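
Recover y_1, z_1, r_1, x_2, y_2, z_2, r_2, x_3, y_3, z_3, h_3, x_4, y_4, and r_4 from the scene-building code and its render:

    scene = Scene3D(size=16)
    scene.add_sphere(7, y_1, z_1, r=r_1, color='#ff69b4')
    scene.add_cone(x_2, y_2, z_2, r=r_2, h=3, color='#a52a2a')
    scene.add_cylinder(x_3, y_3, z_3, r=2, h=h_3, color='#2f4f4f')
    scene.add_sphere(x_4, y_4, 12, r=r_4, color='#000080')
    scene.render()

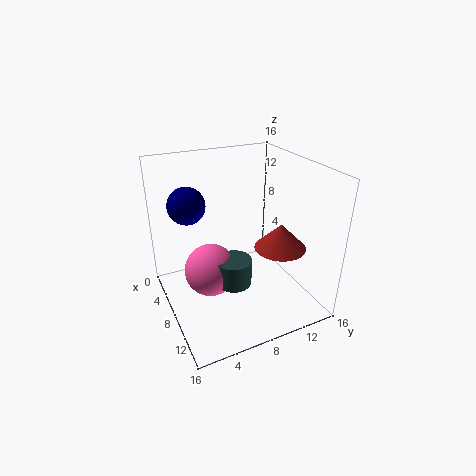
y_1 = 5
z_1 = 4
r_1 = 3
x_2 = 9
y_2 = 13
z_2 = 6
r_2 = 3
x_3 = 9
y_3 = 7
z_3 = 3
h_3 = 3
x_4 = 6
y_4 = 3
r_4 = 2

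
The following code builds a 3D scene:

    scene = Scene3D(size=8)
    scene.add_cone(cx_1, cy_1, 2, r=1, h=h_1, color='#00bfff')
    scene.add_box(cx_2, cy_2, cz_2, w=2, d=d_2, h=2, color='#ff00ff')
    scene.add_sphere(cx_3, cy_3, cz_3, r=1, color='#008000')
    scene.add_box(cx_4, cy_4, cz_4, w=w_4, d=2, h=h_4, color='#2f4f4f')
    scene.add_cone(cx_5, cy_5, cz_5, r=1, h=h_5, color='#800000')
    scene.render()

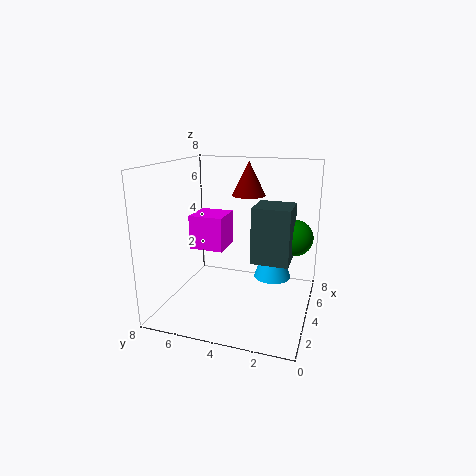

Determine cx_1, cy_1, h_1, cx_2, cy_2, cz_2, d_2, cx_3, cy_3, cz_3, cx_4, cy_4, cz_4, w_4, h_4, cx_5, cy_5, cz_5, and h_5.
cx_1 = 4; cy_1 = 2; h_1 = 3; cx_2 = 4; cy_2 = 5; cz_2 = 3; d_2 = 2; cx_3 = 5; cy_3 = 1; cz_3 = 4; cx_4 = 3; cy_4 = 1; cz_4 = 3; w_4 = 2; h_4 = 3; cx_5 = 6; cy_5 = 4; cz_5 = 6; h_5 = 2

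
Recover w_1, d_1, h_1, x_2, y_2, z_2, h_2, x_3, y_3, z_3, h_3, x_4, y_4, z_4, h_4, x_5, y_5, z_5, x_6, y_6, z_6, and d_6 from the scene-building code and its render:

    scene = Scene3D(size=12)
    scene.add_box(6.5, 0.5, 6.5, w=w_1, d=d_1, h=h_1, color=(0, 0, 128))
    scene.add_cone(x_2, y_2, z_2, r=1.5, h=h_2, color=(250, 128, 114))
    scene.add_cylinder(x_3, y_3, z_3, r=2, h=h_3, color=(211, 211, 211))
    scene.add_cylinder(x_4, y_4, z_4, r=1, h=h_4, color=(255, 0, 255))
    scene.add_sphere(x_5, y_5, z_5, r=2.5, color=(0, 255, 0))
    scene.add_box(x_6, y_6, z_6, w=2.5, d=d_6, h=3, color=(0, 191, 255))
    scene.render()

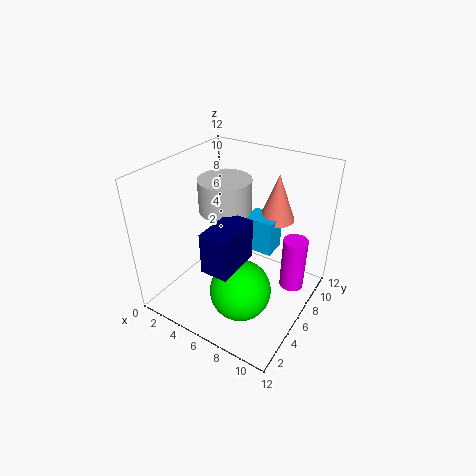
w_1 = 2
d_1 = 3.5
h_1 = 3
x_2 = 8
y_2 = 9
z_2 = 7
h_2 = 4
x_3 = 5.5
y_3 = 5
z_3 = 9
h_3 = 2.5
x_4 = 10.5
y_4 = 7.5
z_4 = 2
h_4 = 4.5
x_5 = 7.5
y_5 = 4
z_5 = 2.5
x_6 = 6
y_6 = 7
z_6 = 4.5
d_6 = 2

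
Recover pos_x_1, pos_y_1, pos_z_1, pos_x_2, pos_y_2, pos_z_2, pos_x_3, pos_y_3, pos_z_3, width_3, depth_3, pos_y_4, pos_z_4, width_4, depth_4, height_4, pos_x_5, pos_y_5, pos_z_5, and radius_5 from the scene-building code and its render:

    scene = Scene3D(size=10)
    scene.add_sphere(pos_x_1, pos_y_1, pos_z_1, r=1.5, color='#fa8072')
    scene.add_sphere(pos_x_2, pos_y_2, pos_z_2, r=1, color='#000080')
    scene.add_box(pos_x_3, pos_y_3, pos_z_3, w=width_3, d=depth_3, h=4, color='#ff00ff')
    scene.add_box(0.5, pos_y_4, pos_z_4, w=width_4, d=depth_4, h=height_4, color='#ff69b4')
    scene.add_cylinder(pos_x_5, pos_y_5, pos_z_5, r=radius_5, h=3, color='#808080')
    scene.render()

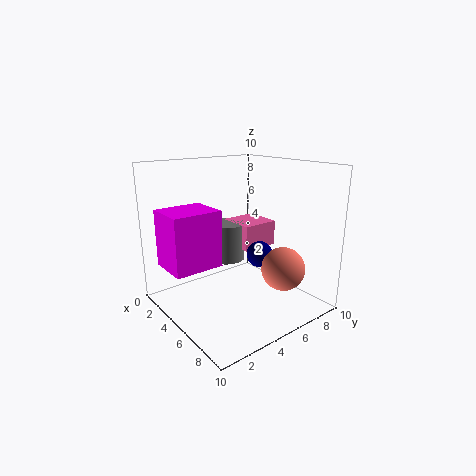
pos_x_1 = 7.5, pos_y_1 = 7, pos_z_1 = 3, pos_x_2 = 4.5, pos_y_2 = 7.5, pos_z_2 = 3, pos_x_3 = 1.5, pos_y_3 = 0.5, pos_z_3 = 3, width_3 = 3, depth_3 = 3.5, pos_y_4 = 7, pos_z_4 = 3, width_4 = 3, depth_4 = 3, height_4 = 2, pos_x_5 = 1.5, pos_y_5 = 6.5, pos_z_5 = 2, radius_5 = 1.5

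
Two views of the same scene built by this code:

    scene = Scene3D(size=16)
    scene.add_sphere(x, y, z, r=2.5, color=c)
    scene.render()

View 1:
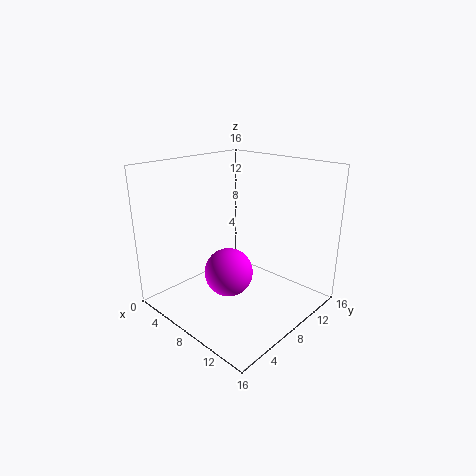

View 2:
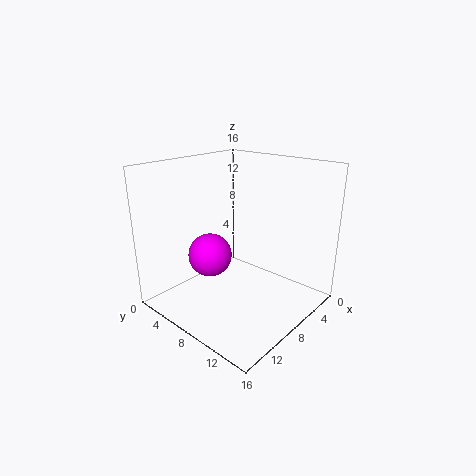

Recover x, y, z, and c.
x = 9.5, y = 5, z = 5.5, c = 'magenta'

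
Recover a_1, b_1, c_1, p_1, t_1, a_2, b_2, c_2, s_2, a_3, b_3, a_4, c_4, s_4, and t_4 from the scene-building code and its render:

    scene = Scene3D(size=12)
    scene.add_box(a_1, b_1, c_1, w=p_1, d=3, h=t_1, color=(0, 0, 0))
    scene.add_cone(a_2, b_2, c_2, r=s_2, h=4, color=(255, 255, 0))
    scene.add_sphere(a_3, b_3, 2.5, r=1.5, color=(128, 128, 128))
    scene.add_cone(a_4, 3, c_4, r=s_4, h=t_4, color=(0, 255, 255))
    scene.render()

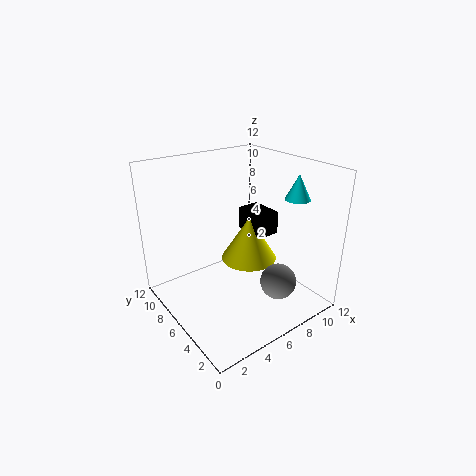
a_1 = 8
b_1 = 5.5
c_1 = 5.5
p_1 = 2
t_1 = 2
a_2 = 8
b_2 = 7
c_2 = 3
s_2 = 2.5
a_3 = 8
b_3 = 3
a_4 = 9.5
c_4 = 9.5
s_4 = 1
t_4 = 2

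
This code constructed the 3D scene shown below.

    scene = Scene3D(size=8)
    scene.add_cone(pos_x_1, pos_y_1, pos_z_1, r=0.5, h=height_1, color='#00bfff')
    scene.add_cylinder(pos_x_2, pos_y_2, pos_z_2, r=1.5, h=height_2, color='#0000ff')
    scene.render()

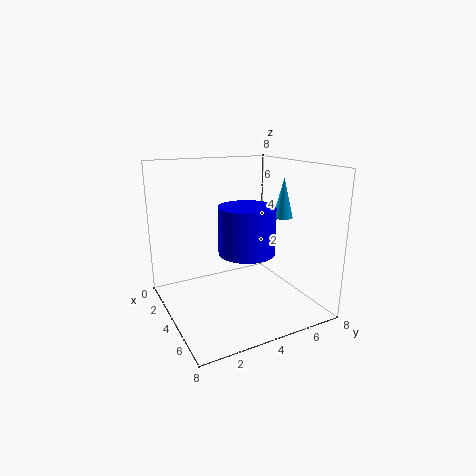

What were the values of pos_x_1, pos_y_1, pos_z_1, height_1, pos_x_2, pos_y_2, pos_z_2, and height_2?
pos_x_1 = 6
pos_y_1 = 5.5
pos_z_1 = 5.5
height_1 = 2
pos_x_2 = 5
pos_y_2 = 4
pos_z_2 = 3.5
height_2 = 2.5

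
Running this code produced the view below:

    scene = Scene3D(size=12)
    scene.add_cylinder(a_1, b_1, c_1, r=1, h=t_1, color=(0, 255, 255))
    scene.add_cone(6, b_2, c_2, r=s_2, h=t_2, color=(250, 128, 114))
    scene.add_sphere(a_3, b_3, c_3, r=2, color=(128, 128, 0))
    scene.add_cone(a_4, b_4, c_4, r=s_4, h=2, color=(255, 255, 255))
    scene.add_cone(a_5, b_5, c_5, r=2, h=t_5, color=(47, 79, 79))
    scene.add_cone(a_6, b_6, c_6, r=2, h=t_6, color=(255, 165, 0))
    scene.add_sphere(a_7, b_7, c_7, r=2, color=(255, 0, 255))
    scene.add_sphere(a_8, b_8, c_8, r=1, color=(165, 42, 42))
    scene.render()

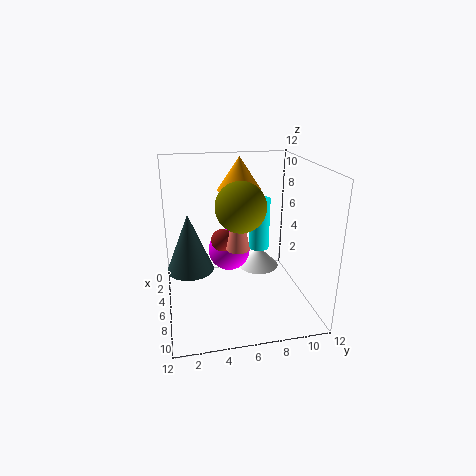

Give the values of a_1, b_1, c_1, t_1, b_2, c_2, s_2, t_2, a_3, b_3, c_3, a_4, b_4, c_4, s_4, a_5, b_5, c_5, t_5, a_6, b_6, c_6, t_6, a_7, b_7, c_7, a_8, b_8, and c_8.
a_1 = 2, b_1 = 9, c_1 = 3, t_1 = 5, b_2 = 6, c_2 = 5, s_2 = 1, t_2 = 5, a_3 = 7, b_3 = 6, c_3 = 9, a_4 = 2, b_4 = 9, c_4 = 1, s_4 = 2, a_5 = 5, b_5 = 2, c_5 = 3, t_5 = 5, a_6 = 2, b_6 = 7, c_6 = 9, t_6 = 3, a_7 = 2, b_7 = 6, c_7 = 3, a_8 = 4, b_8 = 5, c_8 = 5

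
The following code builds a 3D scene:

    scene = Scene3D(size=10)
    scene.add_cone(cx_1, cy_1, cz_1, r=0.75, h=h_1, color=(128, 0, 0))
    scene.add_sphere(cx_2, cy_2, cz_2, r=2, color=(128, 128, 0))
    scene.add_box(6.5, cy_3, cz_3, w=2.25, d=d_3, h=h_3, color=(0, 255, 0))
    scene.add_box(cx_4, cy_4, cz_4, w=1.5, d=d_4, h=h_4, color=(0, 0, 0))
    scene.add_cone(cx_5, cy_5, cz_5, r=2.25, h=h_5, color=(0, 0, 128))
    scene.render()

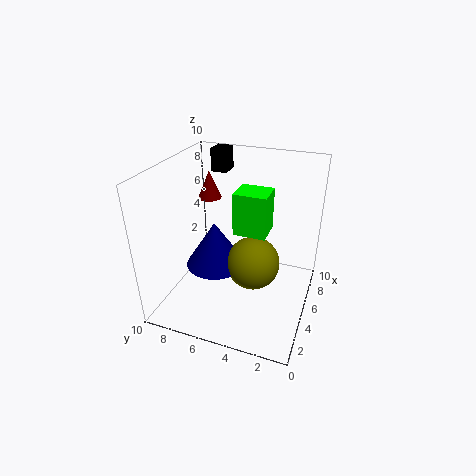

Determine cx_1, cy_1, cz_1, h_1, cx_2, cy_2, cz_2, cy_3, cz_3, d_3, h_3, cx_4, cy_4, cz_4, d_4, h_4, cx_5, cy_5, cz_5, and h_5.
cx_1 = 4.5, cy_1 = 6.75, cz_1 = 8, h_1 = 1.75, cx_2 = 6.25, cy_2 = 4.25, cz_2 = 2.25, cy_3 = 3.5, cz_3 = 4.25, d_3 = 2.5, h_3 = 3.25, cx_4 = 8.5, cy_4 = 7.25, cz_4 = 8.25, d_4 = 1.25, h_4 = 1.75, cx_5 = 6, cy_5 = 7.25, cz_5 = 1.75, h_5 = 3.5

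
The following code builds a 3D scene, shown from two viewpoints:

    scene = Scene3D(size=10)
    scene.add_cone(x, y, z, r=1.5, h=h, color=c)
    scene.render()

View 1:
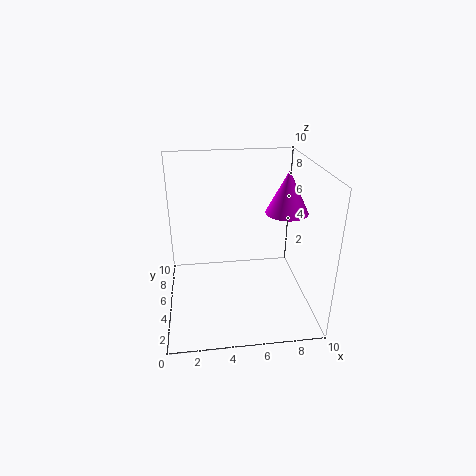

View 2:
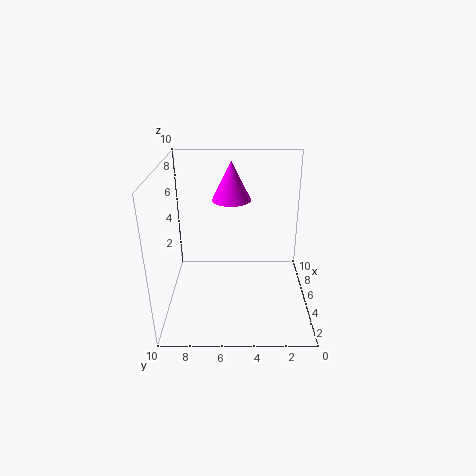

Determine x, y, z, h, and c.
x = 8.5, y = 5.5, z = 6.5, h = 3, c = 'magenta'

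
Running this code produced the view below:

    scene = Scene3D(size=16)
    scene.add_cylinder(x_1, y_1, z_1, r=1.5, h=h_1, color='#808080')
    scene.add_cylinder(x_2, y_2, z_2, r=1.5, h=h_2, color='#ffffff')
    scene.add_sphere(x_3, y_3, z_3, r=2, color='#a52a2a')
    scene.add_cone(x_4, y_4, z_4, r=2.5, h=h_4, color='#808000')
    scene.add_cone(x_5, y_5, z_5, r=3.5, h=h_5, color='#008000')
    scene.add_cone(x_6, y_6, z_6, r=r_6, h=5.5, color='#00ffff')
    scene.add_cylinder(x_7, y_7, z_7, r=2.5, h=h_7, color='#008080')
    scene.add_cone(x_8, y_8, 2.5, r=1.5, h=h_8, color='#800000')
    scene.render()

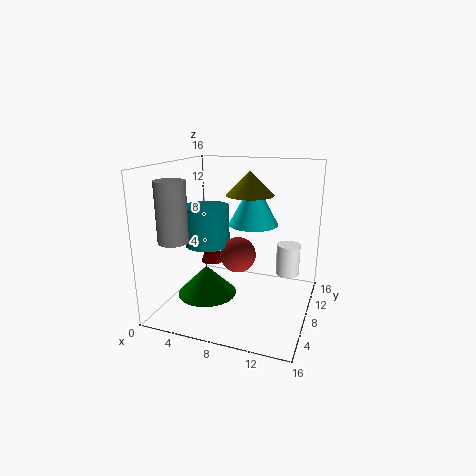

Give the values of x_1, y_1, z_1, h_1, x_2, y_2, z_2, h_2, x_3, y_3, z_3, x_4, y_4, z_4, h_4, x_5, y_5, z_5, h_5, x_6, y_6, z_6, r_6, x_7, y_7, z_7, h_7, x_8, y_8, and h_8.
x_1 = 3.5, y_1 = 2, z_1 = 9, h_1 = 6, x_2 = 12.5, y_2 = 14.5, z_2 = 1.5, h_2 = 4, x_3 = 8, y_3 = 8, z_3 = 6, x_4 = 9.5, y_4 = 7.5, z_4 = 13, h_4 = 2.5, x_5 = 4, y_5 = 8, z_5 = 0.5, h_5 = 3.5, x_6 = 8.5, y_6 = 12, z_6 = 8.5, r_6 = 3, x_7 = 4.5, y_7 = 7.5, z_7 = 7, h_7 = 4.5, x_8 = 2.5, y_8 = 13, h_8 = 4.5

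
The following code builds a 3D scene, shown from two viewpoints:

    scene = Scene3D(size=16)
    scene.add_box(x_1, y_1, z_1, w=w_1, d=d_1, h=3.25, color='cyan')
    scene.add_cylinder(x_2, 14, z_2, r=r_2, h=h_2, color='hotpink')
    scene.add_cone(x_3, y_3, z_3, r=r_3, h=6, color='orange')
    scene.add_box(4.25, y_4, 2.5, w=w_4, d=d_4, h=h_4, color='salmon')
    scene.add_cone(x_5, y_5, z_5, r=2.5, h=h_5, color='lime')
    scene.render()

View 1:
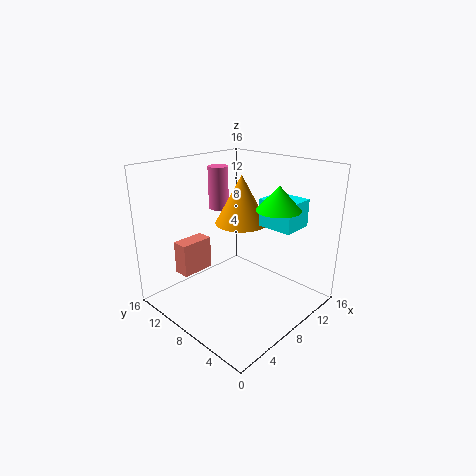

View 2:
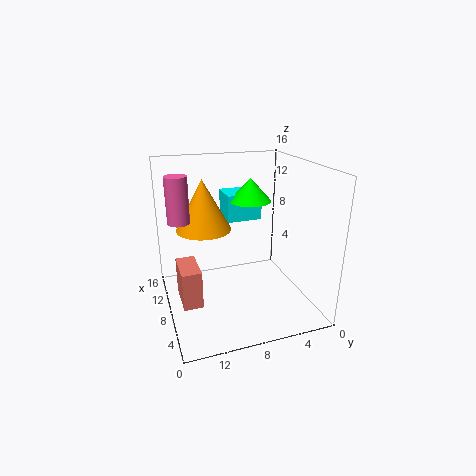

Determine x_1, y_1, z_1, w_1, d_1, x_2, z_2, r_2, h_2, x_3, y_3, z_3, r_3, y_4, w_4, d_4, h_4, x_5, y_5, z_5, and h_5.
x_1 = 11.5; y_1 = 3.75; z_1 = 8.5; w_1 = 3.75; d_1 = 4.25; x_2 = 10.75; z_2 = 9.5; r_2 = 1.25; h_2 = 5.25; x_3 = 11.75; y_3 = 11; z_3 = 8; r_3 = 3.25; y_4 = 13; w_4 = 4; d_4 = 2; h_4 = 4; x_5 = 11.5; y_5 = 5.25; z_5 = 11; h_5 = 2.75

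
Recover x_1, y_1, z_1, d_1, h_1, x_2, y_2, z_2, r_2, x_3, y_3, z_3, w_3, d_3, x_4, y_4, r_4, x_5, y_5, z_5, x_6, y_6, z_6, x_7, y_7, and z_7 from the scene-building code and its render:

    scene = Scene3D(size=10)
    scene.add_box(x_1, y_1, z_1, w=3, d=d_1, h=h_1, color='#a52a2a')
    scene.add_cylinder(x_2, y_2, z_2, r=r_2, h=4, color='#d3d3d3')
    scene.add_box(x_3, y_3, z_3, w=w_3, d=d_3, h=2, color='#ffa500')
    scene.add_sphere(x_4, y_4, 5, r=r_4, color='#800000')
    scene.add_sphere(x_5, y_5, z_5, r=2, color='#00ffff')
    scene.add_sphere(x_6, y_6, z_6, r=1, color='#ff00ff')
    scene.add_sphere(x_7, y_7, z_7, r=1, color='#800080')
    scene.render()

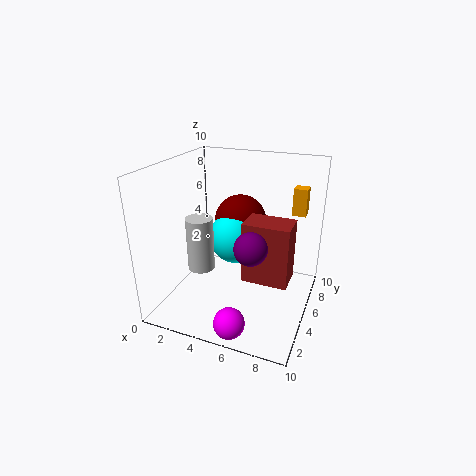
x_1 = 6, y_1 = 3, z_1 = 3, d_1 = 2, h_1 = 4, x_2 = 2, y_2 = 5, z_2 = 2, r_2 = 1, x_3 = 8, y_3 = 8, z_3 = 6, w_3 = 1, d_3 = 1, x_4 = 4, y_4 = 8, r_4 = 2, x_5 = 4, y_5 = 7, z_5 = 4, x_6 = 6, y_6 = 1, z_6 = 1, x_7 = 7, y_7 = 2, z_7 = 6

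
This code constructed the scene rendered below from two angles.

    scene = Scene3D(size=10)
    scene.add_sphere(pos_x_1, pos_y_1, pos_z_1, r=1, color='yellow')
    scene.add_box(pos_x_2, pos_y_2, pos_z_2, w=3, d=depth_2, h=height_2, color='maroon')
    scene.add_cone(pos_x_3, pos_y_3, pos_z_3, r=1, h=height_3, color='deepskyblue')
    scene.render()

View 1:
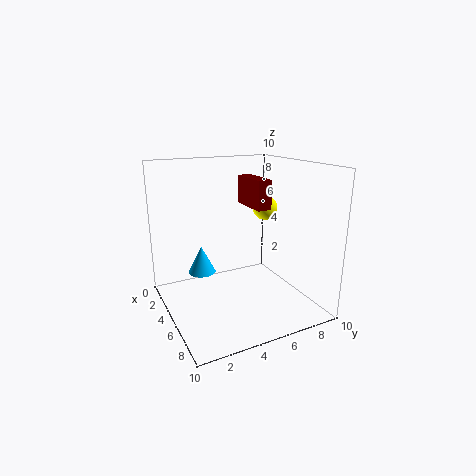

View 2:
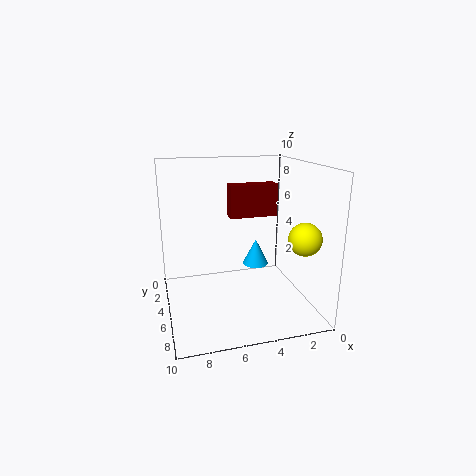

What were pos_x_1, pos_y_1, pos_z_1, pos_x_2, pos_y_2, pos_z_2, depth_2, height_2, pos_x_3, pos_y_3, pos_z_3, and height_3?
pos_x_1 = 2; pos_y_1 = 9; pos_z_1 = 6; pos_x_2 = 3; pos_y_2 = 6; pos_z_2 = 7; depth_2 = 1; height_2 = 2; pos_x_3 = 3; pos_y_3 = 3; pos_z_3 = 2; height_3 = 2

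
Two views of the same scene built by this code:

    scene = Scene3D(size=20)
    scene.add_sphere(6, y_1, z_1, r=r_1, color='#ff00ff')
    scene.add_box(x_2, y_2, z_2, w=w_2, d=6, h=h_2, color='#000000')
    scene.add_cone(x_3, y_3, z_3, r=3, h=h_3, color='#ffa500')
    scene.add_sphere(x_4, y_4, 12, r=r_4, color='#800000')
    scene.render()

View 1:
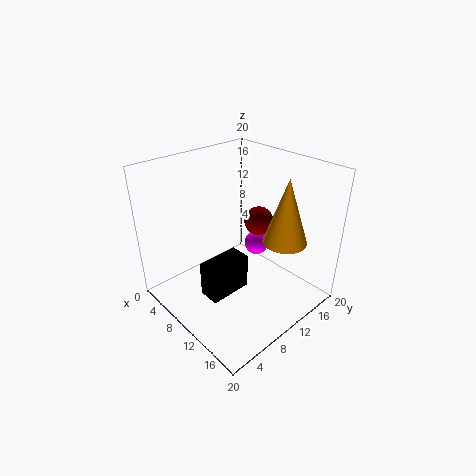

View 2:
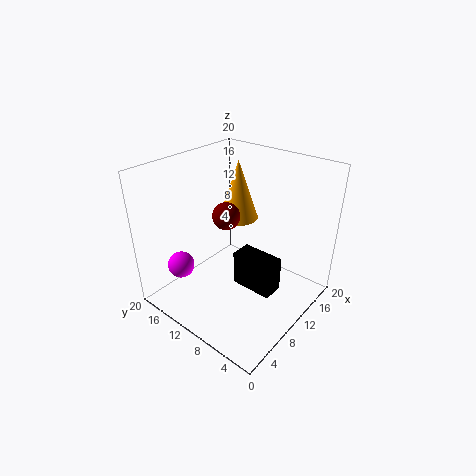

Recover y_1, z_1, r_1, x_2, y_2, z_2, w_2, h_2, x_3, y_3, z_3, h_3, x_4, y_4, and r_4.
y_1 = 18
z_1 = 4
r_1 = 2
x_2 = 9
y_2 = 4
z_2 = 3
w_2 = 3
h_2 = 5
x_3 = 15
y_3 = 14
z_3 = 10
h_3 = 9
x_4 = 11
y_4 = 13
r_4 = 2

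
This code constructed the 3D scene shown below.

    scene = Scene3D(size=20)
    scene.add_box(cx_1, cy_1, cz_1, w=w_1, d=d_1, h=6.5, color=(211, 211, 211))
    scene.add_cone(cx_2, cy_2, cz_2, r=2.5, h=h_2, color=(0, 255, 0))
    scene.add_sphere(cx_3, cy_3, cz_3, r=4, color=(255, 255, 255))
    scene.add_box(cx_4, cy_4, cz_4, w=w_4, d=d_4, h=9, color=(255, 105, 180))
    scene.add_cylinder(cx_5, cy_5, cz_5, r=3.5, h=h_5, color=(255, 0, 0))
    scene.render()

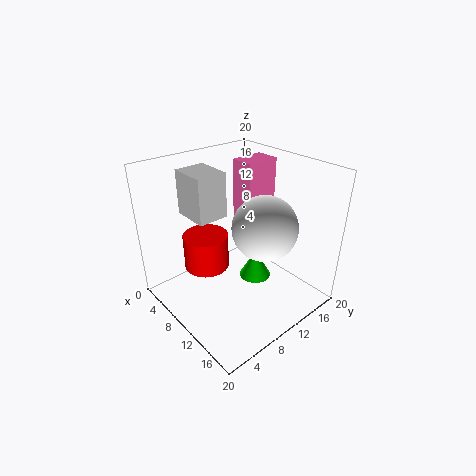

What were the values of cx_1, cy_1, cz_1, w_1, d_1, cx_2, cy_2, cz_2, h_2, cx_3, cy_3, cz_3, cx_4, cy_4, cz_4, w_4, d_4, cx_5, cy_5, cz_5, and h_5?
cx_1 = 1.5; cy_1 = 6; cz_1 = 12; w_1 = 5.5; d_1 = 4.5; cx_2 = 8.5; cy_2 = 15; cz_2 = 0.5; h_2 = 4.5; cx_3 = 15.5; cy_3 = 9.5; cz_3 = 14; cx_4 = 5.5; cy_4 = 13; cz_4 = 10.5; w_4 = 3.5; d_4 = 5; cx_5 = 3.5; cy_5 = 9; cz_5 = 2.5; h_5 = 5.5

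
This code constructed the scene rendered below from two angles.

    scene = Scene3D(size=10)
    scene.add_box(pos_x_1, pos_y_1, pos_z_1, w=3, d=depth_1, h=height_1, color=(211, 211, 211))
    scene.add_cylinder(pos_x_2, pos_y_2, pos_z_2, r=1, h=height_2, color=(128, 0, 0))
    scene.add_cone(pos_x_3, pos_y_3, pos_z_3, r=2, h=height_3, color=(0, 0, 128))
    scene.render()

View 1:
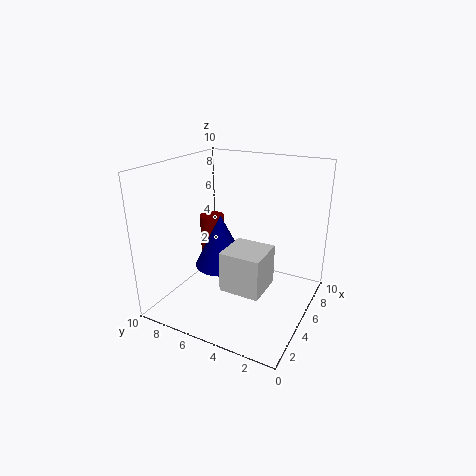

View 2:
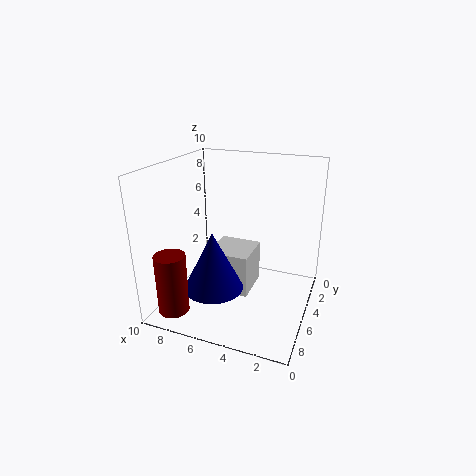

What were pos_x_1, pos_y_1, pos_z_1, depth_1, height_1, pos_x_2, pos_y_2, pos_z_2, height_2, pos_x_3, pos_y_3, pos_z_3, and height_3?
pos_x_1 = 4; pos_y_1 = 3; pos_z_1 = 1; depth_1 = 3; height_1 = 3; pos_x_2 = 8; pos_y_2 = 9; pos_z_2 = 1; height_2 = 4; pos_x_3 = 6; pos_y_3 = 7; pos_z_3 = 2; height_3 = 4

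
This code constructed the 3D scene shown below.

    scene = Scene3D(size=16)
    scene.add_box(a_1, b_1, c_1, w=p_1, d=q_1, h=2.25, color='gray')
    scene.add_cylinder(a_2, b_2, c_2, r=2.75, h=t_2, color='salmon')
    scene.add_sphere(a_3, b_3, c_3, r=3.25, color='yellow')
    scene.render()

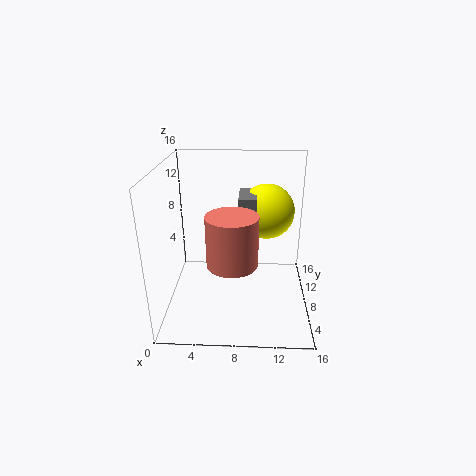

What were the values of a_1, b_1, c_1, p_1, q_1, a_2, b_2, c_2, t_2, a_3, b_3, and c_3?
a_1 = 8
b_1 = 8.5
c_1 = 10
p_1 = 2
q_1 = 4.25
a_2 = 7.5
b_2 = 5.75
c_2 = 6
t_2 = 5.5
a_3 = 11.25
b_3 = 11.75
c_3 = 9.75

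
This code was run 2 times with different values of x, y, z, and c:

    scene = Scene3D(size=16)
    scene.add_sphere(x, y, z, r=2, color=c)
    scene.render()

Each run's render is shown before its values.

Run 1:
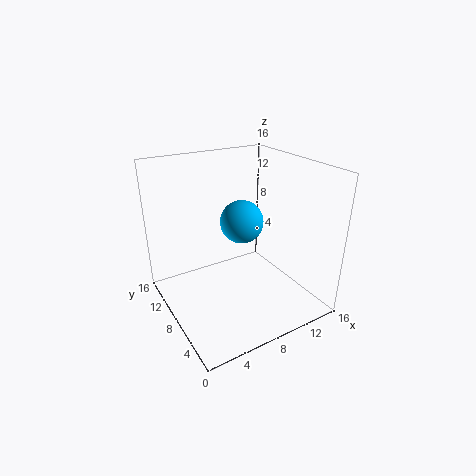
x = 6; y = 4; z = 12; c = 'deepskyblue'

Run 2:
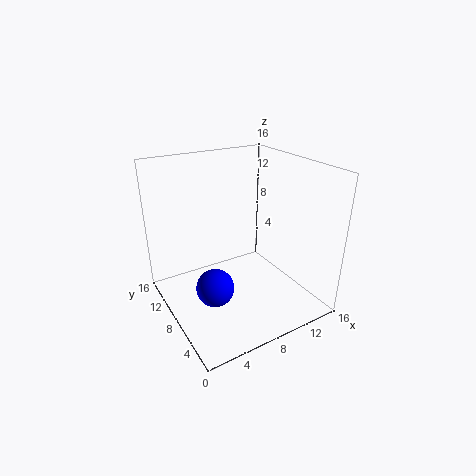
x = 4; y = 6; z = 4; c = 'blue'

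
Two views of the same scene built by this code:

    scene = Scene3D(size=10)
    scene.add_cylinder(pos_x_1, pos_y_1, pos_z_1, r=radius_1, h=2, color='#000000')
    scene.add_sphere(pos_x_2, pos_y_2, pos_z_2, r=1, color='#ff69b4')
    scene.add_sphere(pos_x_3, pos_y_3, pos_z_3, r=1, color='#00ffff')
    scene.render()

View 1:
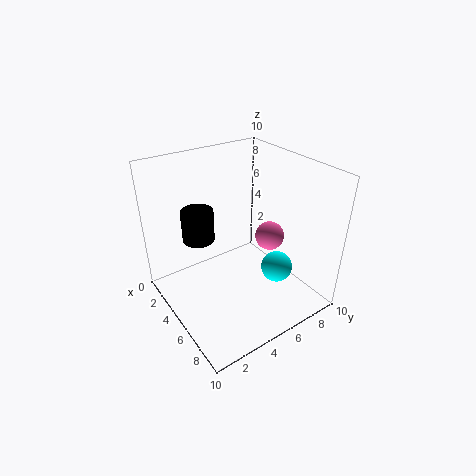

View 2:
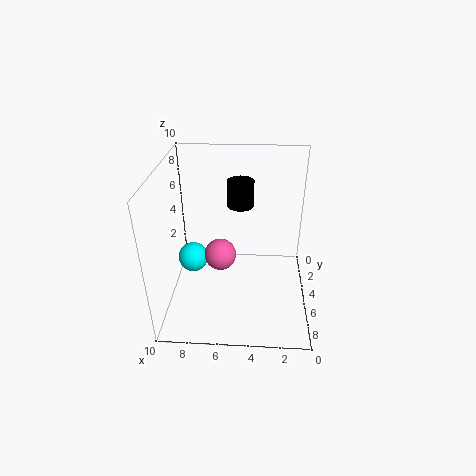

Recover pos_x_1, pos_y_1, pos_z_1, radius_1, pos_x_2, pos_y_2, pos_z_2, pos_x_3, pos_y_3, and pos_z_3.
pos_x_1 = 5, pos_y_1 = 2, pos_z_1 = 6, radius_1 = 1, pos_x_2 = 6, pos_y_2 = 7, pos_z_2 = 5, pos_x_3 = 8, pos_y_3 = 6, pos_z_3 = 4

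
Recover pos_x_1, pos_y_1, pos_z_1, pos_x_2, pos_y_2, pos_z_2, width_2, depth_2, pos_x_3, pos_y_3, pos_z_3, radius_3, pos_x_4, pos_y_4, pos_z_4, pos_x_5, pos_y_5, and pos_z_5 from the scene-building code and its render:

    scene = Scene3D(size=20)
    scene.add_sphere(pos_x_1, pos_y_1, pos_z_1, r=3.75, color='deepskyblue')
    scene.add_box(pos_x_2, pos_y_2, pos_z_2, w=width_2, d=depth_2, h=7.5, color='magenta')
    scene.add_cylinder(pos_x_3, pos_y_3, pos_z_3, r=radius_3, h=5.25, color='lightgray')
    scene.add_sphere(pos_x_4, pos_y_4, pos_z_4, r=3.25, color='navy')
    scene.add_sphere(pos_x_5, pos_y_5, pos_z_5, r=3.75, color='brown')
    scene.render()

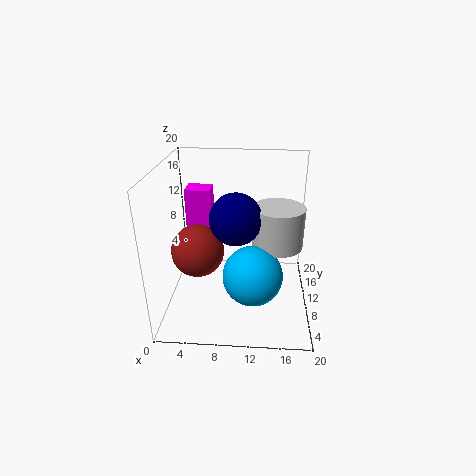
pos_x_1 = 12.25; pos_y_1 = 4.25; pos_z_1 = 7.75; pos_x_2 = 2; pos_y_2 = 13.5; pos_z_2 = 8; width_2 = 3.75; depth_2 = 3.25; pos_x_3 = 15.25; pos_y_3 = 7.5; pos_z_3 = 10.5; radius_3 = 3.25; pos_x_4 = 10; pos_y_4 = 6.25; pos_z_4 = 14.5; pos_x_5 = 4.25; pos_y_5 = 10; pos_z_5 = 7.75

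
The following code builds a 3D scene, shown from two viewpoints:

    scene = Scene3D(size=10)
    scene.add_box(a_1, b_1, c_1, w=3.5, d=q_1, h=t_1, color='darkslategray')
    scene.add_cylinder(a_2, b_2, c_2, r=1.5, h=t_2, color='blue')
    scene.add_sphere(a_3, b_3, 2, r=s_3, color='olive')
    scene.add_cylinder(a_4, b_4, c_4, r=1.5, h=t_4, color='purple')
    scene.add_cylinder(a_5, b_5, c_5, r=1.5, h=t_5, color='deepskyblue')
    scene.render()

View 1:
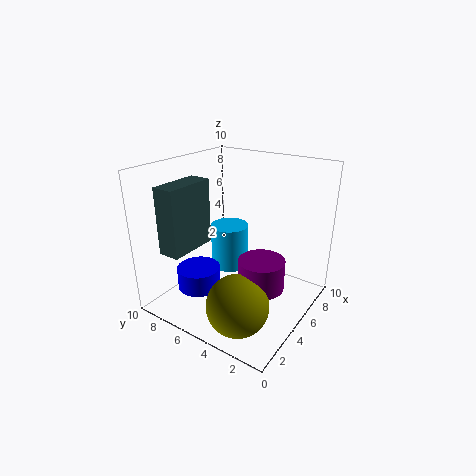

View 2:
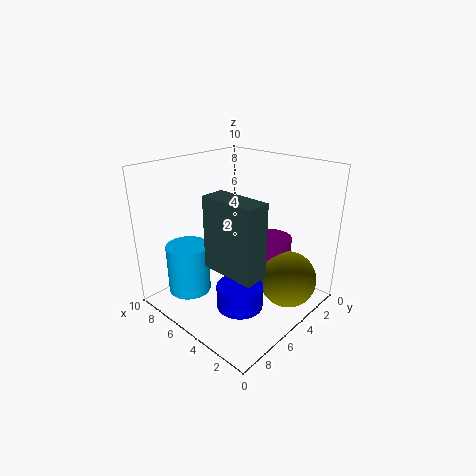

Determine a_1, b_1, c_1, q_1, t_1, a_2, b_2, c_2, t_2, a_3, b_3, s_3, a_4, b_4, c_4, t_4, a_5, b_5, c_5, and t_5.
a_1 = 1
b_1 = 7
c_1 = 4.5
q_1 = 1.5
t_1 = 4.5
a_2 = 3
b_2 = 7
c_2 = 1.5
t_2 = 1.5
a_3 = 2
b_3 = 3
s_3 = 2
a_4 = 4
b_4 = 2.5
c_4 = 2.5
t_4 = 2
a_5 = 7.5
b_5 = 7.5
c_5 = 1
t_5 = 3.5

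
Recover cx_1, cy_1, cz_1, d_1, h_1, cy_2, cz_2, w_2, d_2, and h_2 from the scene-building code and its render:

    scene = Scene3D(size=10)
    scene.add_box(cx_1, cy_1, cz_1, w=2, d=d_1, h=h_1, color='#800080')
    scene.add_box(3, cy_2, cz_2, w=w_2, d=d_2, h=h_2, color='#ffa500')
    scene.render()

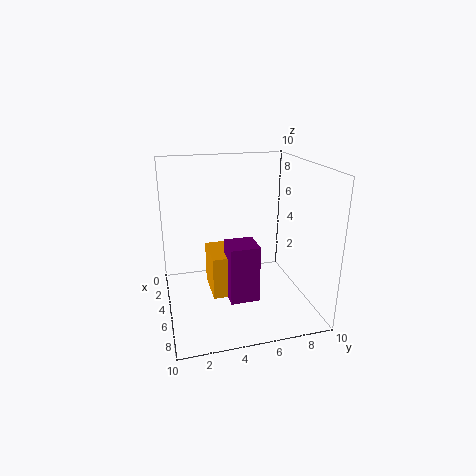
cx_1 = 5
cy_1 = 4
cz_1 = 1
d_1 = 2
h_1 = 4
cy_2 = 3
cz_2 = 1
w_2 = 3
d_2 = 2
h_2 = 3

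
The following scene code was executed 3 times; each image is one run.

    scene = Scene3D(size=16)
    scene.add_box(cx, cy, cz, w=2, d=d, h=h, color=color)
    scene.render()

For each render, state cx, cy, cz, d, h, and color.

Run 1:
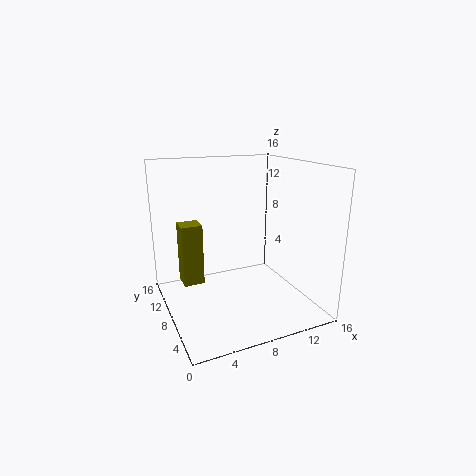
cx = 1
cy = 5
cz = 5
d = 2
h = 6
color = 'olive'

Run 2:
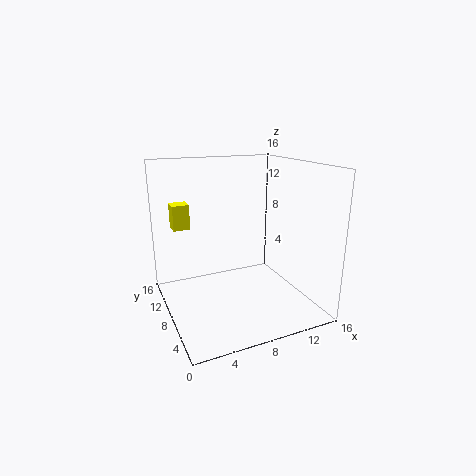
cx = 2
cy = 13
cz = 8
d = 2
h = 3
color = 'yellow'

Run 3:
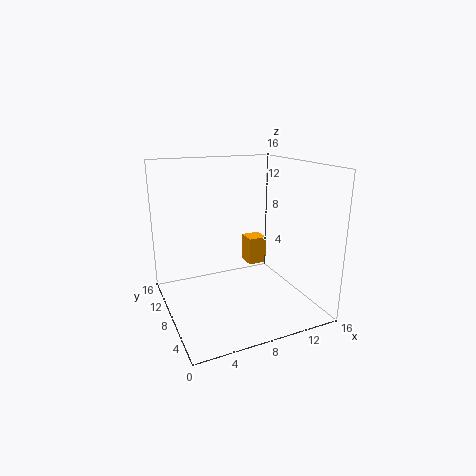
cx = 9
cy = 7
cz = 5
d = 2
h = 3
color = 'orange'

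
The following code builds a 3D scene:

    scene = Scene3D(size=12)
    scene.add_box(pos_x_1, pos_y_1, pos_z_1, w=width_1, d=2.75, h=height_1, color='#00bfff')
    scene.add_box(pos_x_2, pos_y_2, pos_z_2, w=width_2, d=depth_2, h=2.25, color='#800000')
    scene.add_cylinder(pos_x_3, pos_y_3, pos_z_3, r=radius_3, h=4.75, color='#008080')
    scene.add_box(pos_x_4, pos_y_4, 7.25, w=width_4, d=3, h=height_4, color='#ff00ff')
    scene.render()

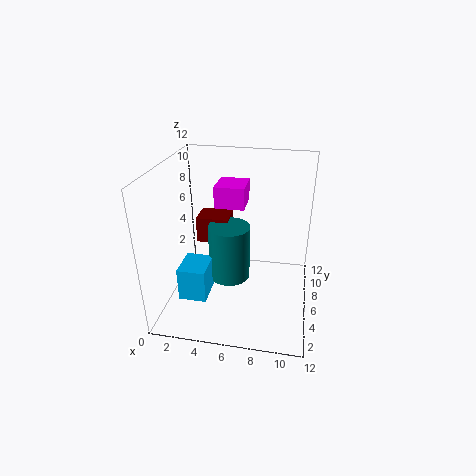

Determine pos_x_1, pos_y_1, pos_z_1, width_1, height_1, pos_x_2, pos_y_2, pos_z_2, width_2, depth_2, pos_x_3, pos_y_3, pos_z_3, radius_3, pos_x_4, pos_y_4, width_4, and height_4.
pos_x_1 = 1.75
pos_y_1 = 2.5
pos_z_1 = 1.75
width_1 = 2.25
height_1 = 2.75
pos_x_2 = 2.25
pos_y_2 = 6.5
pos_z_2 = 5
width_2 = 2.75
depth_2 = 2.25
pos_x_3 = 5.25
pos_y_3 = 6
pos_z_3 = 2.25
radius_3 = 1.75
pos_x_4 = 3.25
pos_y_4 = 8.75
width_4 = 2.75
height_4 = 2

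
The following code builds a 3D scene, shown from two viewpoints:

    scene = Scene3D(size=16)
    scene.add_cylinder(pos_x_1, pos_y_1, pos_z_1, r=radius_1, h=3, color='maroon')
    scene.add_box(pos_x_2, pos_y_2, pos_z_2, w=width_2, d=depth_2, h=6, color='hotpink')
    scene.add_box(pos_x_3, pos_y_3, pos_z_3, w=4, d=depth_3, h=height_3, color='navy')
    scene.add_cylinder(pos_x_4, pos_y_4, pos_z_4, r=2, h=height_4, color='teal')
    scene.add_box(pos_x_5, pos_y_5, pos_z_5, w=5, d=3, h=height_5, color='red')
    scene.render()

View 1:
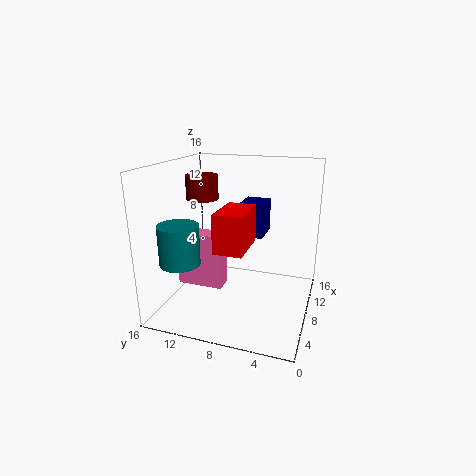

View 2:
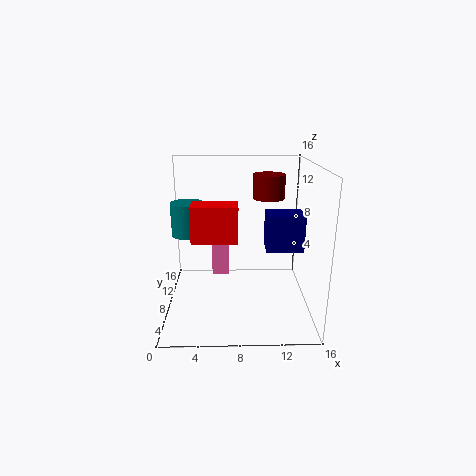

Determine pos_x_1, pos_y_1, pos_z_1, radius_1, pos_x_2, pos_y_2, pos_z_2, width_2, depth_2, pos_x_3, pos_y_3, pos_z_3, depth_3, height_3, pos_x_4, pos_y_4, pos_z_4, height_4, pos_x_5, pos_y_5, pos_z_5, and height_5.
pos_x_1 = 12
pos_y_1 = 14
pos_z_1 = 11
radius_1 = 2
pos_x_2 = 5
pos_y_2 = 9
pos_z_2 = 3
width_2 = 2
depth_2 = 5
pos_x_3 = 11
pos_y_3 = 6
pos_z_3 = 7
depth_3 = 3
height_3 = 4
pos_x_4 = 2
pos_y_4 = 12
pos_z_4 = 7
height_4 = 4
pos_x_5 = 3
pos_y_5 = 6
pos_z_5 = 8
height_5 = 4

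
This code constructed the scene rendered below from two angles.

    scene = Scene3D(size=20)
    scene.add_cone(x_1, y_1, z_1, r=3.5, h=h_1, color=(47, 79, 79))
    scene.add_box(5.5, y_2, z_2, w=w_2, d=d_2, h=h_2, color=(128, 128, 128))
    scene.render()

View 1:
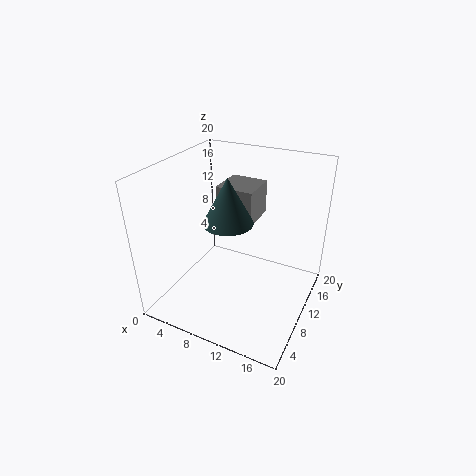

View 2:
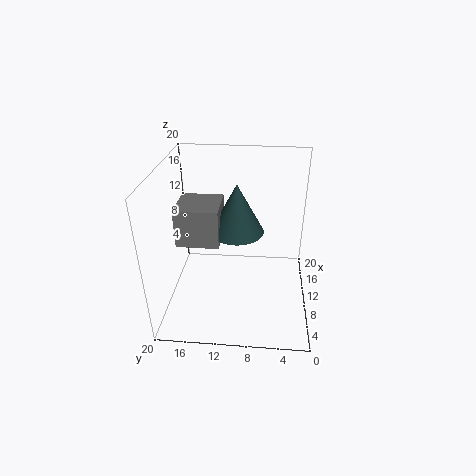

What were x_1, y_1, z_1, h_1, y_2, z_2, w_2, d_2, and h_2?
x_1 = 8.5
y_1 = 10
z_1 = 12
h_1 = 6.5
y_2 = 12
z_2 = 11
w_2 = 5.5
d_2 = 5.5
h_2 = 5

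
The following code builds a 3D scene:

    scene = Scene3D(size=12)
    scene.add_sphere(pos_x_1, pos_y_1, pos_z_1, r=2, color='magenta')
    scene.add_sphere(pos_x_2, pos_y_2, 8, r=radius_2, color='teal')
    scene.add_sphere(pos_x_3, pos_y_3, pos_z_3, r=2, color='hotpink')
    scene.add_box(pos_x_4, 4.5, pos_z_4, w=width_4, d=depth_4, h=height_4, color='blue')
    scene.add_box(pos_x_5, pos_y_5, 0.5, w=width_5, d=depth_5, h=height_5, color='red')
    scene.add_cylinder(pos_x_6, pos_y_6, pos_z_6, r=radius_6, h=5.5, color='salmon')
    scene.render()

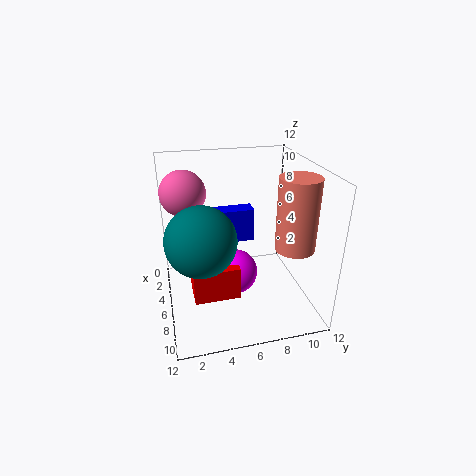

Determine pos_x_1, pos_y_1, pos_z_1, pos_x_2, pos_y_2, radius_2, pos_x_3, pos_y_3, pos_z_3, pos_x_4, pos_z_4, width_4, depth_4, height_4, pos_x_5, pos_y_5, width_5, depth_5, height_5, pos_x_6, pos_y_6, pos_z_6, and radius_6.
pos_x_1 = 5, pos_y_1 = 6, pos_z_1 = 2, pos_x_2 = 9.5, pos_y_2 = 2.5, radius_2 = 2.5, pos_x_3 = 2.5, pos_y_3 = 2, pos_z_3 = 9, pos_x_4 = 2.5, pos_z_4 = 4.5, width_4 = 1.5, depth_4 = 3.5, height_4 = 3, pos_x_5 = 4, pos_y_5 = 2, width_5 = 3, depth_5 = 4, height_5 = 3, pos_x_6 = 9.5, pos_y_6 = 9.5, pos_z_6 = 6.5, radius_6 = 1.5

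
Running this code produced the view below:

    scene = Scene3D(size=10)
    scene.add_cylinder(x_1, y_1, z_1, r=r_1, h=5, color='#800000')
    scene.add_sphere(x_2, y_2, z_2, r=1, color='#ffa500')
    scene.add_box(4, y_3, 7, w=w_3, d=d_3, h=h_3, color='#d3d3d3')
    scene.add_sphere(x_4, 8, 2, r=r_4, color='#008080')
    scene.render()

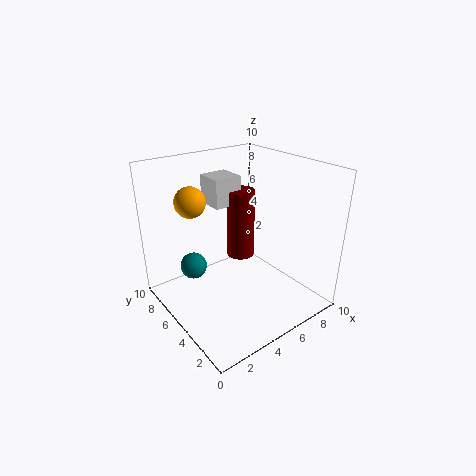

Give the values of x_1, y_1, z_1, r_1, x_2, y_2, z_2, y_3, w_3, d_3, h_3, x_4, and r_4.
x_1 = 6, y_1 = 6, z_1 = 3, r_1 = 1, x_2 = 2, y_2 = 6, z_2 = 8, y_3 = 6, w_3 = 2, d_3 = 2, h_3 = 2, x_4 = 3, r_4 = 1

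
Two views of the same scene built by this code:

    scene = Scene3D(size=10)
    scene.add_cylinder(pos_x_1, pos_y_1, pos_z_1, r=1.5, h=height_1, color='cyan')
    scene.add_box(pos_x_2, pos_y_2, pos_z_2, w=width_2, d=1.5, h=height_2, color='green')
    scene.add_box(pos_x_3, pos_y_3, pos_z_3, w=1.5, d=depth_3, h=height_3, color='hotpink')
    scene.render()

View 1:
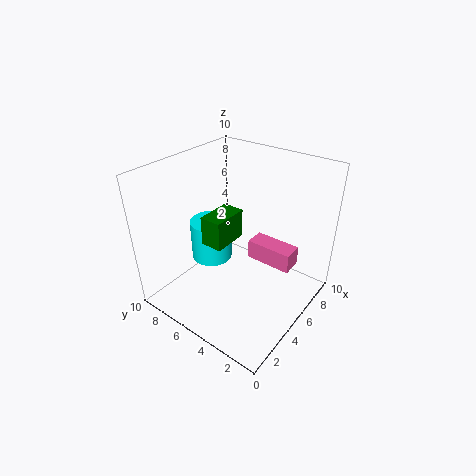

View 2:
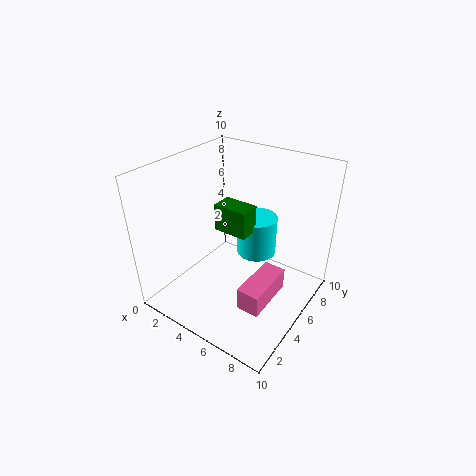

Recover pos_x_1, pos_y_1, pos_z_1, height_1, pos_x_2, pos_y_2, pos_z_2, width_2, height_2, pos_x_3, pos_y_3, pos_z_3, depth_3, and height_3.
pos_x_1 = 5
pos_y_1 = 7.5
pos_z_1 = 2.5
height_1 = 3
pos_x_2 = 3
pos_y_2 = 5
pos_z_2 = 5
width_2 = 2.5
height_2 = 2
pos_x_3 = 7
pos_y_3 = 2
pos_z_3 = 2
depth_3 = 3.5
height_3 = 1.5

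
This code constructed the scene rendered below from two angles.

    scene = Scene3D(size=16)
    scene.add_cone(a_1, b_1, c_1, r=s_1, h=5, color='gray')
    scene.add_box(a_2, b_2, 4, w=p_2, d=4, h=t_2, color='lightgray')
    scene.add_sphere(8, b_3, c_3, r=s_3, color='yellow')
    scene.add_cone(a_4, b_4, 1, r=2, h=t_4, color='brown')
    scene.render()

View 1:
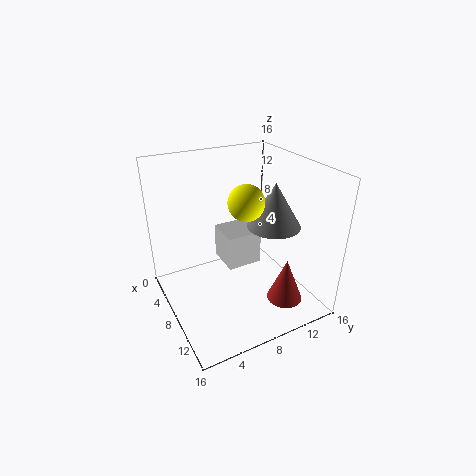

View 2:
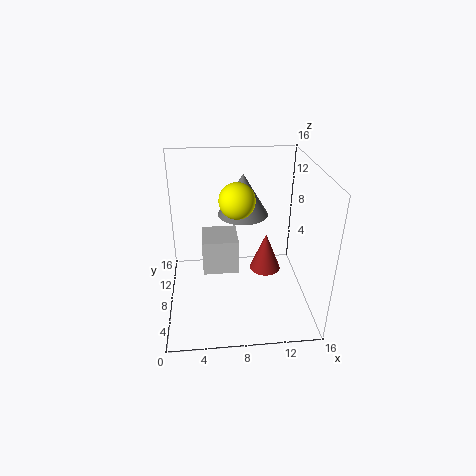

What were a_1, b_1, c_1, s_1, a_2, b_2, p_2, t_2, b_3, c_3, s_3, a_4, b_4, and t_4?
a_1 = 9, b_1 = 12, c_1 = 9, s_1 = 3, a_2 = 4, b_2 = 7, p_2 = 4, t_2 = 4, b_3 = 9, c_3 = 12, s_3 = 2, a_4 = 12, b_4 = 12, t_4 = 5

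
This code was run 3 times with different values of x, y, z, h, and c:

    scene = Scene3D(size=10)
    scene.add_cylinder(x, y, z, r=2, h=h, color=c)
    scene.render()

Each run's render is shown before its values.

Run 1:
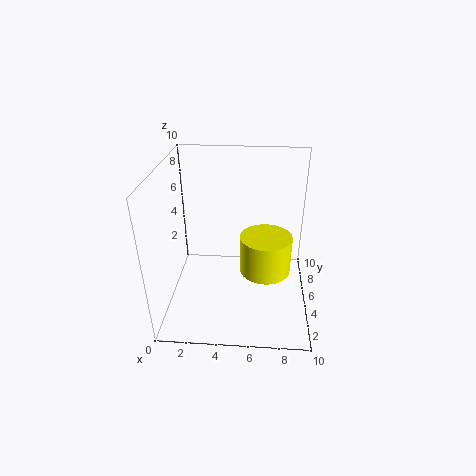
x = 7, y = 7, z = 1, h = 3, c = 'yellow'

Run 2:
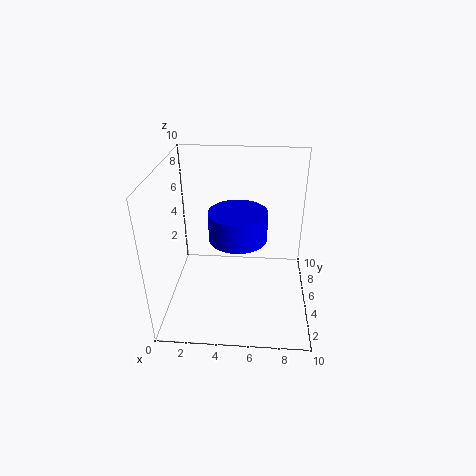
x = 5, y = 5, z = 5, h = 2, c = 'blue'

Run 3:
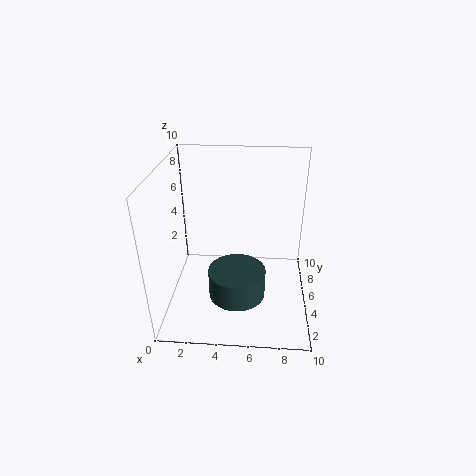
x = 5, y = 4, z = 1, h = 2, c = 'darkslategray'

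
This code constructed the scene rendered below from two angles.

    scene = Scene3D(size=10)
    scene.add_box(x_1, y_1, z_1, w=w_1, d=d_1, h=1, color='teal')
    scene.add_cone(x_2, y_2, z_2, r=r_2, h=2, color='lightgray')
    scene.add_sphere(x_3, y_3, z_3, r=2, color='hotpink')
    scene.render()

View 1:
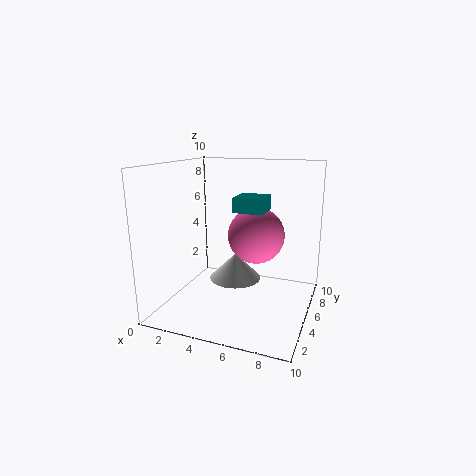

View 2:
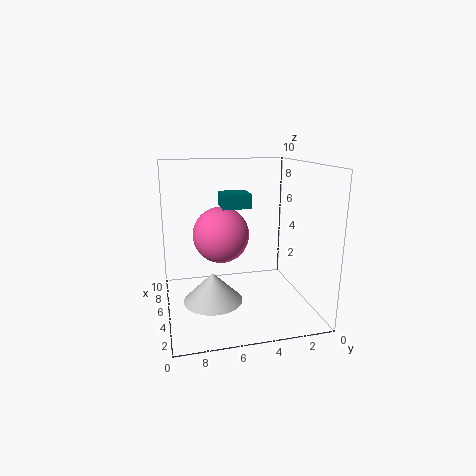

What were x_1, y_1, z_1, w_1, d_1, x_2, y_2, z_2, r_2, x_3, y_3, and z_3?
x_1 = 5
y_1 = 4
z_1 = 7
w_1 = 2
d_1 = 2
x_2 = 4
y_2 = 7
z_2 = 1
r_2 = 2
x_3 = 6
y_3 = 6
z_3 = 5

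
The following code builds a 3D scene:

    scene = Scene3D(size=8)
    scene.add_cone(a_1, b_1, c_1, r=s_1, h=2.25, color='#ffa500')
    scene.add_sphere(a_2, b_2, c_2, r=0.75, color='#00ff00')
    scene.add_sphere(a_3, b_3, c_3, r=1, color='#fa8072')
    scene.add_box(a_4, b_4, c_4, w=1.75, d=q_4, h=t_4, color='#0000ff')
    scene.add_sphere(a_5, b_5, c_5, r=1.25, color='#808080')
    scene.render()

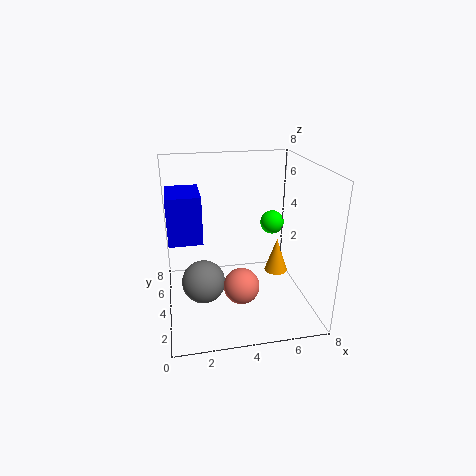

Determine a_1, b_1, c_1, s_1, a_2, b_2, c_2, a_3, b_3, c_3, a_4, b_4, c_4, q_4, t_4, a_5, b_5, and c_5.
a_1 = 7
b_1 = 6
c_1 = 0.5
s_1 = 0.75
a_2 = 6.75
b_2 = 6.5
c_2 = 3.75
a_3 = 4
b_3 = 3
c_3 = 1.5
a_4 = 0.25
b_4 = 3
c_4 = 4.25
q_4 = 2.5
t_4 = 2.5
a_5 = 2
b_5 = 4.25
c_5 = 1.25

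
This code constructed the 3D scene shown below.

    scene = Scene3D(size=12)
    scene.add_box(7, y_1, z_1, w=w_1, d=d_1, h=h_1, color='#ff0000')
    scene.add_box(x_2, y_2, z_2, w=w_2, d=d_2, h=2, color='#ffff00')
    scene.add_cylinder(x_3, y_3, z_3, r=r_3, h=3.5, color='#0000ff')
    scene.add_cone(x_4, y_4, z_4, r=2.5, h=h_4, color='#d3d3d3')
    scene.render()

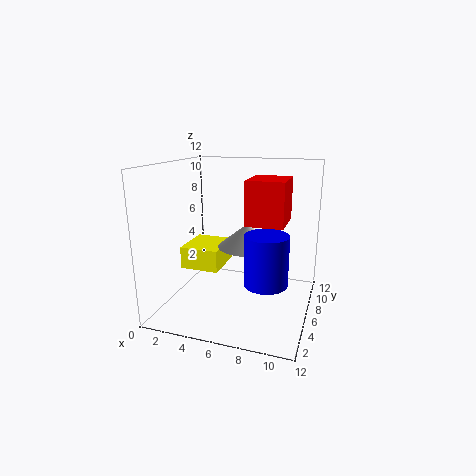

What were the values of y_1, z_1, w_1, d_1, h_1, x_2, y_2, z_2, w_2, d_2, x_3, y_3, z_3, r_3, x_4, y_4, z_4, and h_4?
y_1 = 4.5; z_1 = 7.5; w_1 = 3; d_1 = 3.5; h_1 = 3.5; x_2 = 0.5; y_2 = 6; z_2 = 2.5; w_2 = 3.5; d_2 = 4; x_3 = 9.5; y_3 = 1.5; z_3 = 4.5; r_3 = 1.5; x_4 = 6.5; y_4 = 7; z_4 = 5; h_4 = 2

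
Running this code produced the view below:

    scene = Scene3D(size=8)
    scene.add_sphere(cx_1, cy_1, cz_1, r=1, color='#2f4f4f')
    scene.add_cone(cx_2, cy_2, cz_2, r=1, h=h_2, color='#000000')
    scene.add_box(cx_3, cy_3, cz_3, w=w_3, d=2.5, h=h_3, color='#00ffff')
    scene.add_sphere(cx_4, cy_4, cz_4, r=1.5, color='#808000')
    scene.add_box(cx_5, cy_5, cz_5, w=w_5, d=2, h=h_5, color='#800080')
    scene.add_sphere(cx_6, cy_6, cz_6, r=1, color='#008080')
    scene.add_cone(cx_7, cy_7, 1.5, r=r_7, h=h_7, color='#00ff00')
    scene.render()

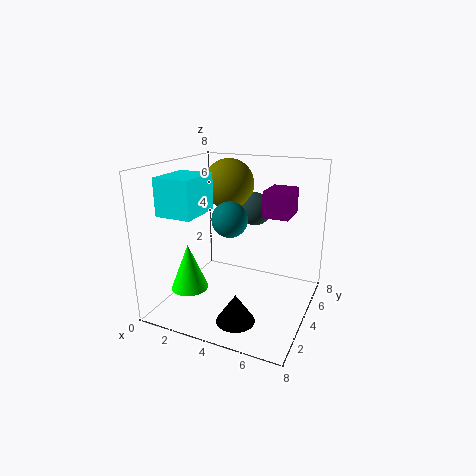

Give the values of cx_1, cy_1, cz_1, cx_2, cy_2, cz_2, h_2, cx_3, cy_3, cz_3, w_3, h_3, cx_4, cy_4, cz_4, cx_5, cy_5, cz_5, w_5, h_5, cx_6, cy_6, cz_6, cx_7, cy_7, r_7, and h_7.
cx_1 = 4; cy_1 = 6.5; cz_1 = 5; cx_2 = 5; cy_2 = 1.5; cz_2 = 0.5; h_2 = 1.5; cx_3 = 0.5; cy_3 = 1.5; cz_3 = 5.5; w_3 = 2; h_3 = 2; cx_4 = 2.5; cy_4 = 6; cz_4 = 6.5; cx_5 = 5; cy_5 = 5; cz_5 = 5; w_5 = 1.5; h_5 = 1.5; cx_6 = 3.5; cy_6 = 4; cz_6 = 5; cx_7 = 2; cy_7 = 2; r_7 = 1; h_7 = 2.5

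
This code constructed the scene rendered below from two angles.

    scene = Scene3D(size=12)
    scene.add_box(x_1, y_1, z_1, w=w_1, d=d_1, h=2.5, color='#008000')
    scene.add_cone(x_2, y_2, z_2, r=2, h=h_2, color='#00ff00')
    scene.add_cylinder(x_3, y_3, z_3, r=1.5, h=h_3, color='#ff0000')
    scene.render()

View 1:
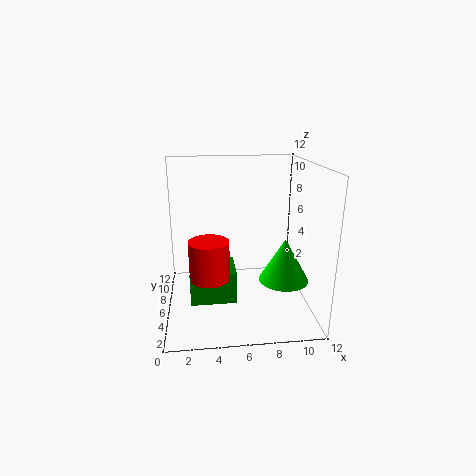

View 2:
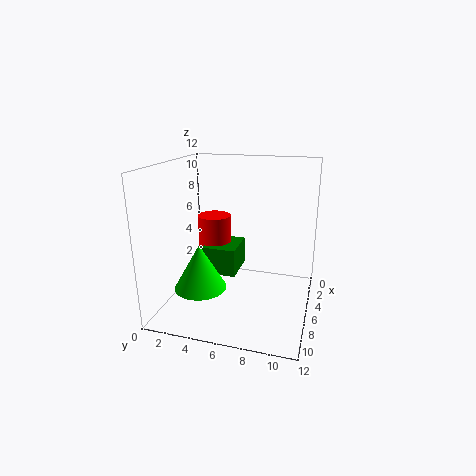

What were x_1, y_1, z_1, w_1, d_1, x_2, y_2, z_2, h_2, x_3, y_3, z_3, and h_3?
x_1 = 2; y_1 = 2.5; z_1 = 2; w_1 = 3.5; d_1 = 3; x_2 = 9.5; y_2 = 4; z_2 = 3; h_2 = 3.5; x_3 = 3.5; y_3 = 3; z_3 = 4; h_3 = 3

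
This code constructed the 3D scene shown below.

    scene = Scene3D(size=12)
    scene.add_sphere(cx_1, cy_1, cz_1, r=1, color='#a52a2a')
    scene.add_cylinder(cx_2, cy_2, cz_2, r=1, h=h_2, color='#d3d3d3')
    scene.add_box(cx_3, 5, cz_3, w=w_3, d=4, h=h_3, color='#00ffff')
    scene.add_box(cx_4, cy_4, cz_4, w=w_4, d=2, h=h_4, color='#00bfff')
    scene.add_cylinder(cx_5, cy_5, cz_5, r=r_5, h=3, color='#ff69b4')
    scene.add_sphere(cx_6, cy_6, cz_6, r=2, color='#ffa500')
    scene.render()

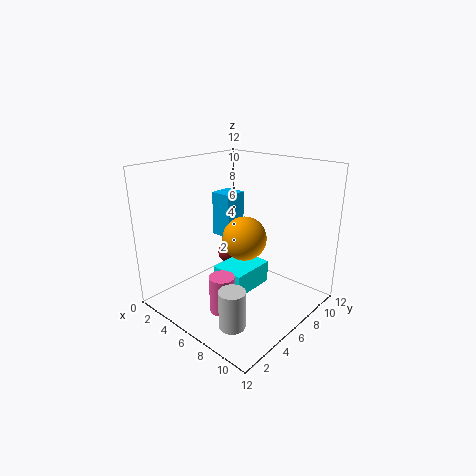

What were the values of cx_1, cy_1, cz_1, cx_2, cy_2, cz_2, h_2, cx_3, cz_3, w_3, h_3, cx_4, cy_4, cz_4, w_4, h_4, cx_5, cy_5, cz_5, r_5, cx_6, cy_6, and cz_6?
cx_1 = 3; cy_1 = 8; cz_1 = 3; cx_2 = 9; cy_2 = 2; cz_2 = 1; h_2 = 3; cx_3 = 4; cz_3 = 1; w_3 = 3; h_3 = 2; cx_4 = 2; cy_4 = 7; cz_4 = 5; w_4 = 2; h_4 = 4; cx_5 = 7; cy_5 = 3; cz_5 = 1; r_5 = 1; cx_6 = 5; cy_6 = 8; cz_6 = 5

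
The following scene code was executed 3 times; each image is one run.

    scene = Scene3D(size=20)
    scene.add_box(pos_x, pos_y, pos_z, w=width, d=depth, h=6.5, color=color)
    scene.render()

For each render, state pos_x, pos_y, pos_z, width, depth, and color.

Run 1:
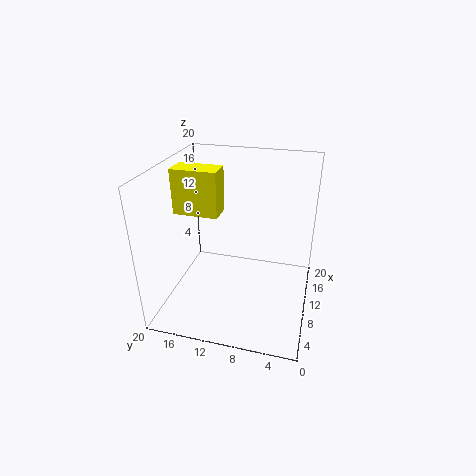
pos_x = 10, pos_y = 13, pos_z = 12.5, width = 3.5, depth = 6.5, color = 'yellow'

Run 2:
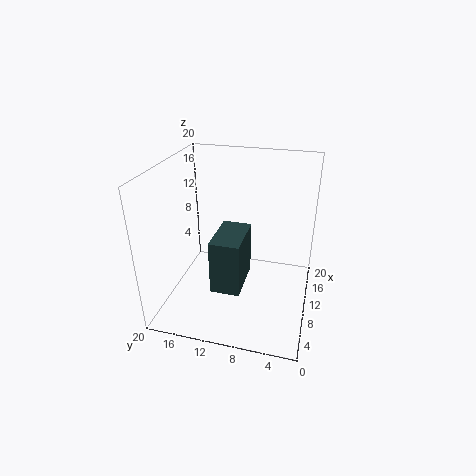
pos_x = 1, pos_y = 7.5, pos_z = 7.5, width = 6, depth = 3.5, color = 'darkslategray'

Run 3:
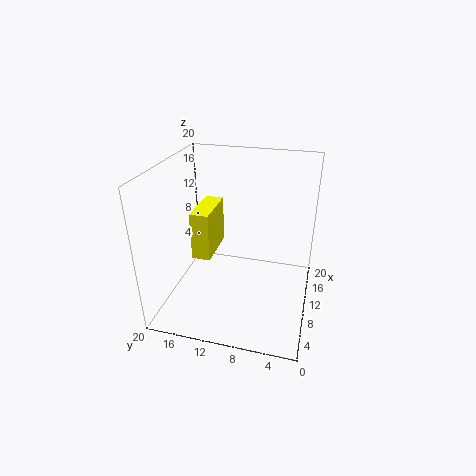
pos_x = 6.5, pos_y = 13, pos_z = 8, width = 6.5, depth = 2.5, color = 'yellow'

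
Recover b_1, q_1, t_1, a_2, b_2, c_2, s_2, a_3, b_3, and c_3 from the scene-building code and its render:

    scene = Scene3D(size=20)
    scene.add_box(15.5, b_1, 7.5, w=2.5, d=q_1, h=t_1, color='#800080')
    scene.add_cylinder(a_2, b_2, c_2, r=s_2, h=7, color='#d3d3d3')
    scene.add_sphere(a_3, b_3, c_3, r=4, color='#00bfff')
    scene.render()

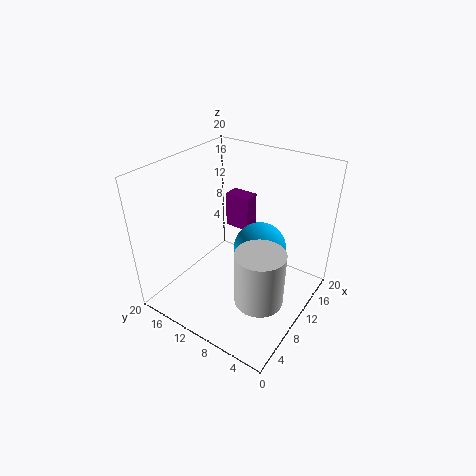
b_1 = 12; q_1 = 4; t_1 = 5.5; a_2 = 5; b_2 = 3.5; c_2 = 6; s_2 = 3; a_3 = 14.5; b_3 = 9; c_3 = 6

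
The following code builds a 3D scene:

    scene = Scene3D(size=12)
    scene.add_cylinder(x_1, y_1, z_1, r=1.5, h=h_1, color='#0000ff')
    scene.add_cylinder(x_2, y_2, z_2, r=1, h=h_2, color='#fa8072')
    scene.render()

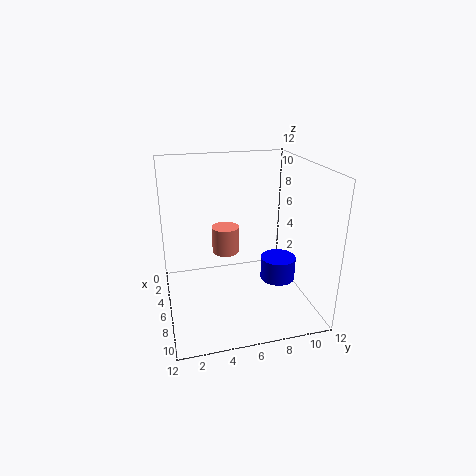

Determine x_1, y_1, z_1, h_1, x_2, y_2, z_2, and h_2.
x_1 = 6.5
y_1 = 9.5
z_1 = 2
h_1 = 2
x_2 = 8
y_2 = 4.5
z_2 = 6
h_2 = 2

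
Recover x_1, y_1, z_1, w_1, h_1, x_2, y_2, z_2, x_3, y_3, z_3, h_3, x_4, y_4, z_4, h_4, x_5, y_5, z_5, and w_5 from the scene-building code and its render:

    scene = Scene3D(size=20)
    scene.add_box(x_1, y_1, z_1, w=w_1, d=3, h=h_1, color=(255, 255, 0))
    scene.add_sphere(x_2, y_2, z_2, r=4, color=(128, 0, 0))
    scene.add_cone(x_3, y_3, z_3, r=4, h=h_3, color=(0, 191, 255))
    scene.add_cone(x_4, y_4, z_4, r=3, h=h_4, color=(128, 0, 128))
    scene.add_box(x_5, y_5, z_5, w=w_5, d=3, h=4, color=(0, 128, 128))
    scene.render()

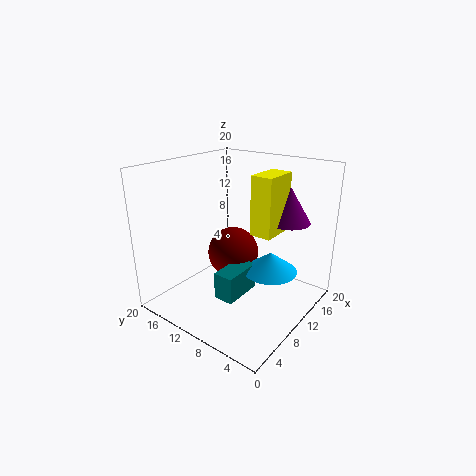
x_1 = 10, y_1 = 5, z_1 = 11, w_1 = 5, h_1 = 8, x_2 = 14, y_2 = 14, z_2 = 5, x_3 = 14, y_3 = 7, z_3 = 4, h_3 = 3, x_4 = 15, y_4 = 5, z_4 = 12, h_4 = 5, x_5 = 7, y_5 = 9, z_5 = 1, w_5 = 6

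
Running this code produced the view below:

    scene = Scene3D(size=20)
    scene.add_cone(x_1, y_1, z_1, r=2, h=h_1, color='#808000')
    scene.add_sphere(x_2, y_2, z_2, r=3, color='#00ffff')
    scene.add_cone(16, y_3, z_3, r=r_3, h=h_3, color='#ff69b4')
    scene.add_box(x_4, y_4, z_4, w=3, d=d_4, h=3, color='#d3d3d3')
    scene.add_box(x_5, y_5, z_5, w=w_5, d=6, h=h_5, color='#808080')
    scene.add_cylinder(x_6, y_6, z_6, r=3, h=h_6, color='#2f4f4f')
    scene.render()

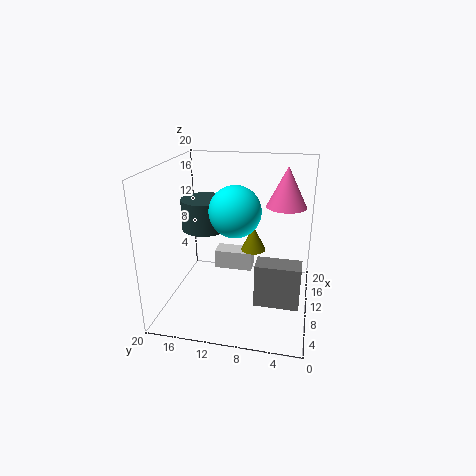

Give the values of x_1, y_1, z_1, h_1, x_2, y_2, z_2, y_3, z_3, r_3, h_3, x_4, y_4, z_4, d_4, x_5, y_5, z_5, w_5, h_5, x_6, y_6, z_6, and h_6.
x_1 = 17; y_1 = 9; z_1 = 5; h_1 = 4; x_2 = 4; y_2 = 9; z_2 = 16; y_3 = 4; z_3 = 13; r_3 = 3; h_3 = 6; x_4 = 15; y_4 = 9; z_4 = 2; d_4 = 6; x_5 = 6; y_5 = 1; z_5 = 2; w_5 = 3; h_5 = 6; x_6 = 8; y_6 = 14; z_6 = 12; h_6 = 4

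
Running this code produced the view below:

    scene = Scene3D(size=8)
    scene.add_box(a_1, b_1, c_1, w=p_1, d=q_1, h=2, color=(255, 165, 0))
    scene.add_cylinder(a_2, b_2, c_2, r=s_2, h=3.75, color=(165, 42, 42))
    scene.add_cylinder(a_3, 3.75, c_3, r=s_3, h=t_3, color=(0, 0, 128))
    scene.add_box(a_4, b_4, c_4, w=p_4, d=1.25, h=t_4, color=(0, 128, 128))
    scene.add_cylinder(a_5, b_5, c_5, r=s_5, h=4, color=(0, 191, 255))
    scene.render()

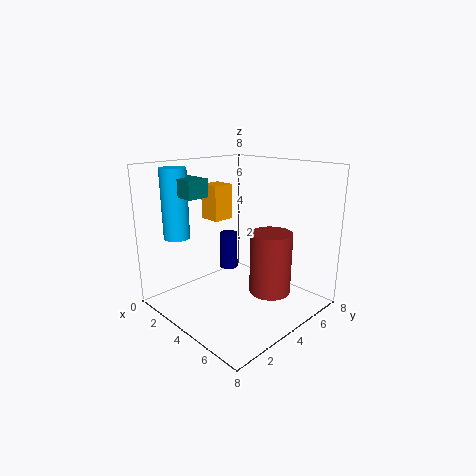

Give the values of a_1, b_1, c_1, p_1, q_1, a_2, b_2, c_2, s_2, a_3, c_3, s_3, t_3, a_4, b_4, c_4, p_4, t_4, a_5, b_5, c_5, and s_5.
a_1 = 1.5, b_1 = 3.5, c_1 = 4.75, p_1 = 1.25, q_1 = 1.25, a_2 = 4.75, b_2 = 6, c_2 = 0.25, s_2 = 1.25, a_3 = 3.5, c_3 = 2.25, s_3 = 0.5, t_3 = 2, a_4 = 1, b_4 = 1.75, c_4 = 6.25, p_4 = 1.75, t_4 = 1, a_5 = 1, b_5 = 2, c_5 = 3.75, s_5 = 0.75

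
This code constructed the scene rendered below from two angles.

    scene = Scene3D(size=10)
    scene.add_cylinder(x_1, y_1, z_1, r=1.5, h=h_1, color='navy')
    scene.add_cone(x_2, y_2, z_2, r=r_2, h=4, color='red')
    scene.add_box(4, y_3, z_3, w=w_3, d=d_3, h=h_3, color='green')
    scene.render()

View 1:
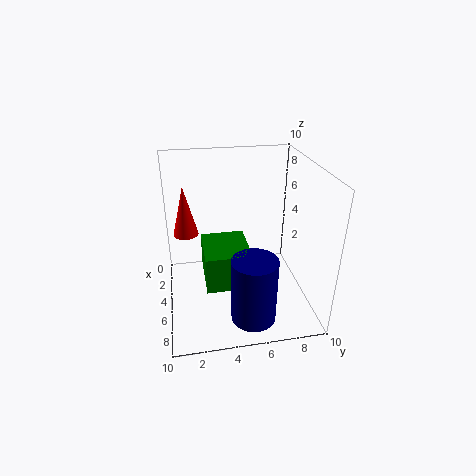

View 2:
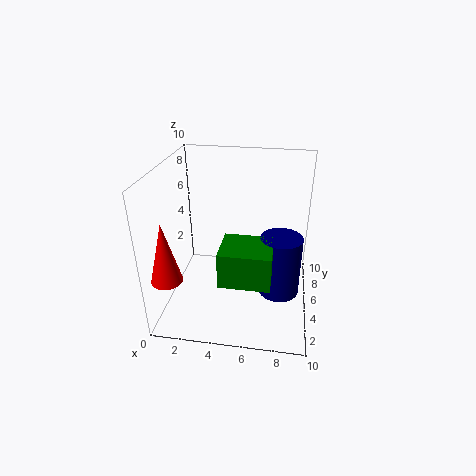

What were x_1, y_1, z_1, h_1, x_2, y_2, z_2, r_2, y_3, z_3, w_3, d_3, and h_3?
x_1 = 8
y_1 = 5.5
z_1 = 0.5
h_1 = 4.5
x_2 = 1
y_2 = 1.5
z_2 = 3.5
r_2 = 1
y_3 = 2.5
z_3 = 2.5
w_3 = 3.5
d_3 = 3
h_3 = 2.5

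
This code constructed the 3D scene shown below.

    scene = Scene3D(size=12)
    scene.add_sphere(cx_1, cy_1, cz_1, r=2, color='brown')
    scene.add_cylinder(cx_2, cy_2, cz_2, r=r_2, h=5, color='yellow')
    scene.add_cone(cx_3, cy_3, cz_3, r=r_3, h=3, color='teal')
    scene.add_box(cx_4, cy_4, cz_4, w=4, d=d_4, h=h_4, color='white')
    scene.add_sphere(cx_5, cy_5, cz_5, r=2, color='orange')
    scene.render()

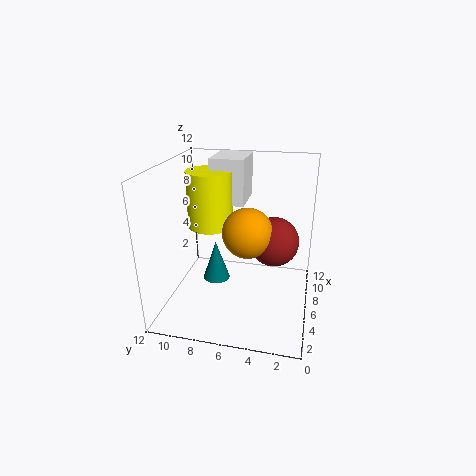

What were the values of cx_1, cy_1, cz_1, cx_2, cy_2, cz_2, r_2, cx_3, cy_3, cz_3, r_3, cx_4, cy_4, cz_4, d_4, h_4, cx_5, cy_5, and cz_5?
cx_1 = 6, cy_1 = 3, cz_1 = 6, cx_2 = 8, cy_2 = 9, cz_2 = 6, r_2 = 2, cx_3 = 3, cy_3 = 7, cz_3 = 4, r_3 = 1, cx_4 = 8, cy_4 = 6, cz_4 = 8, d_4 = 3, h_4 = 4, cx_5 = 5, cy_5 = 5, cz_5 = 7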